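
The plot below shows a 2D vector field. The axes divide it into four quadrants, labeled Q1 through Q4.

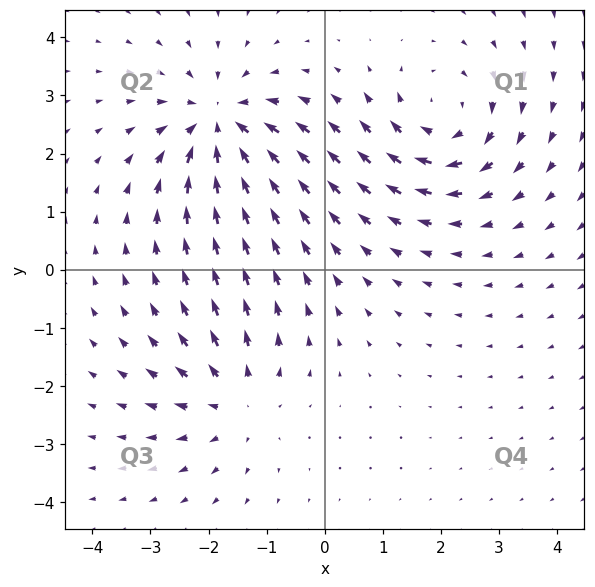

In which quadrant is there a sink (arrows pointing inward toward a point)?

Q2

The sink sits at approximately (-1.8, 2.5), which lies in quadrant Q2. The divergence there is about -5, negative as expected for a sink.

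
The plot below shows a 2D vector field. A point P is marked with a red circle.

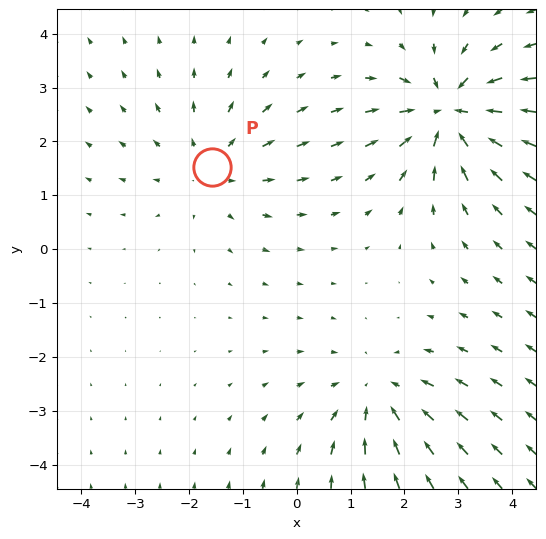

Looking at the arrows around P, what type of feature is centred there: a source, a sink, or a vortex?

At P (-1.6, 1.5) the arrows spread outward. Divergence about +3, curl ≈0 — positive divergence with near-zero curl is a source.

source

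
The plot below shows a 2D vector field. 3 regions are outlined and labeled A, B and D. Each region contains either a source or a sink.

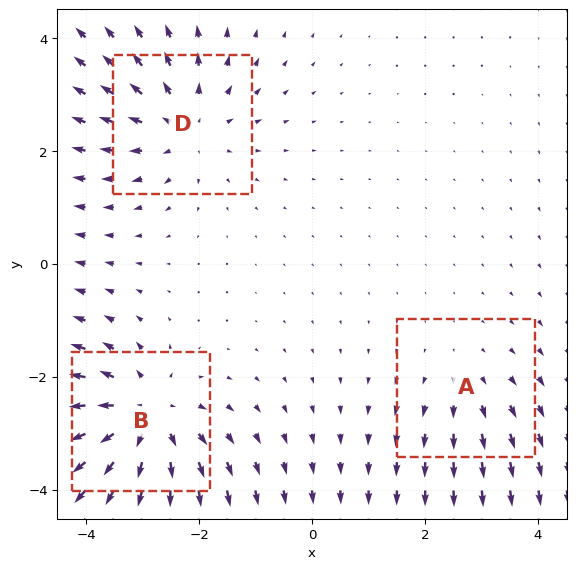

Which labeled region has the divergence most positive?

Divergence at each region's feature centre — A: about +2, B: about +5, D: about +3. Region B is most positive.

B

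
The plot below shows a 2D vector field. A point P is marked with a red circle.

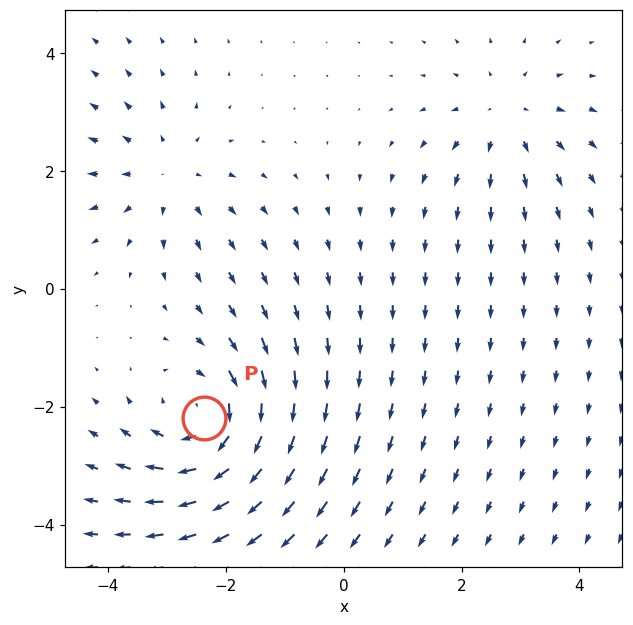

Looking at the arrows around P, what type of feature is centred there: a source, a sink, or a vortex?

At P (-2.4, -2.2) the arrows circulate clockwise. Divergence ≈0, curl about -5 — near-zero divergence with nonzero curl is a vortex.

vortex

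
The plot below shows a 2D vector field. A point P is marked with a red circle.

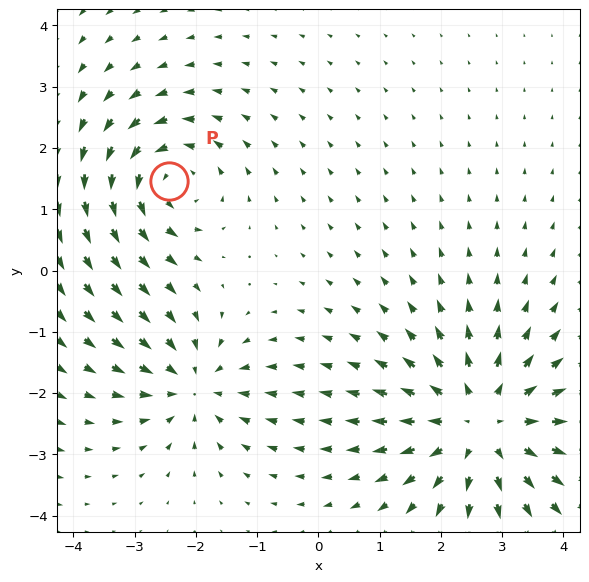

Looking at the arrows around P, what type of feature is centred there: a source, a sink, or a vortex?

At P (-2.4, 1.5) the arrows circulate counterclockwise. Divergence ≈0, curl about +4 — near-zero divergence with nonzero curl is a vortex.

vortex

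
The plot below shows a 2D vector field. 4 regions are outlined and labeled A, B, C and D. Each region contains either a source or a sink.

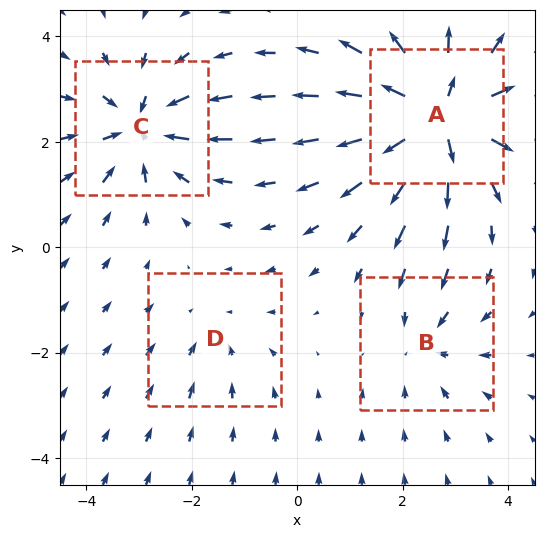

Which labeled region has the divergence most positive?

A

Divergence at each region's feature centre — A: about +8, B: about -3, C: about -6, D: about -2. Region A is most positive.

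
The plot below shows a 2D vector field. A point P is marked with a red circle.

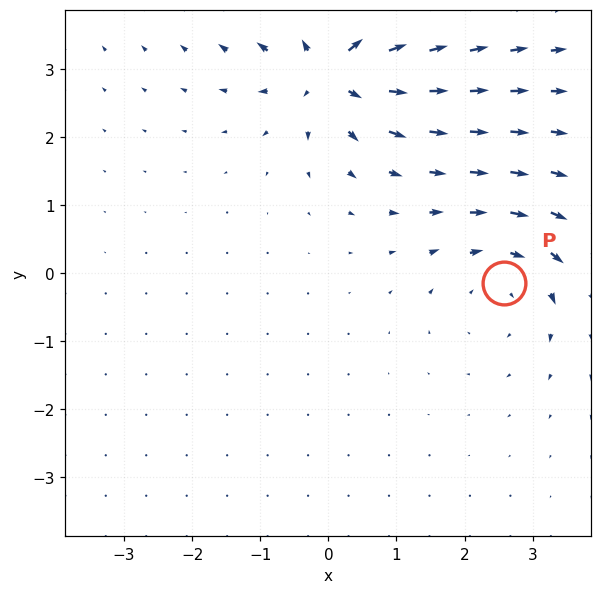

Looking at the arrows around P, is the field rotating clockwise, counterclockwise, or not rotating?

Near P at (2.6, -0.1) the arrows circulate clockwise. The curl (z-component) there is about -3; negative curl means clockwise rotation.

clockwise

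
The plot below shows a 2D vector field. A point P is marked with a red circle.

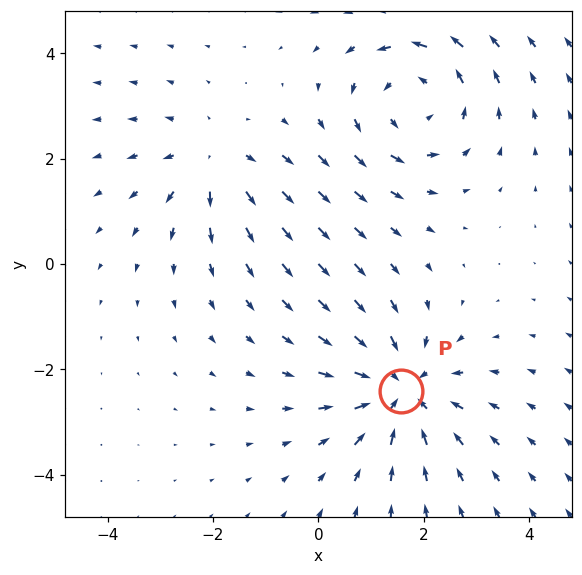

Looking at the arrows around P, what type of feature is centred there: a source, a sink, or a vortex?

At P (1.6, -2.4) the arrows converge inward. Divergence about -4, curl ≈0 — negative divergence with near-zero curl is a sink.

sink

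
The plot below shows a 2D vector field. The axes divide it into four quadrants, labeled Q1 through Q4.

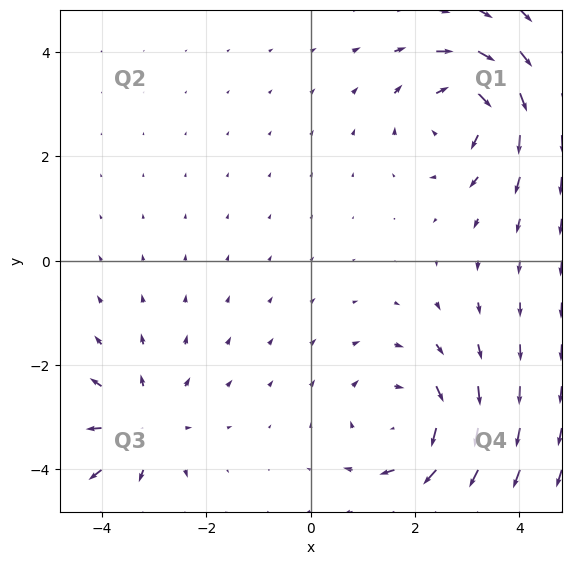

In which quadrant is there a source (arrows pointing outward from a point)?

The source sits at approximately (-3.3, -3.2), which lies in quadrant Q3. The divergence there is about +3, positive as expected for a source.

Q3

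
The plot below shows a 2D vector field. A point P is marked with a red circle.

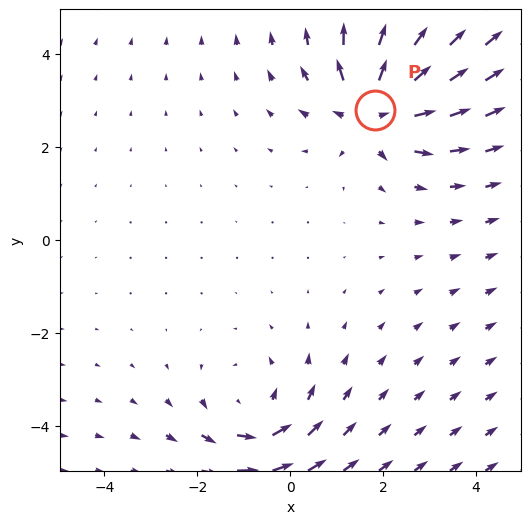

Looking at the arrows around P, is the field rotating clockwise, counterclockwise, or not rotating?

Near P at (1.8, 2.8) the arrows show no circulation. The curl there is ≈0.

not rotating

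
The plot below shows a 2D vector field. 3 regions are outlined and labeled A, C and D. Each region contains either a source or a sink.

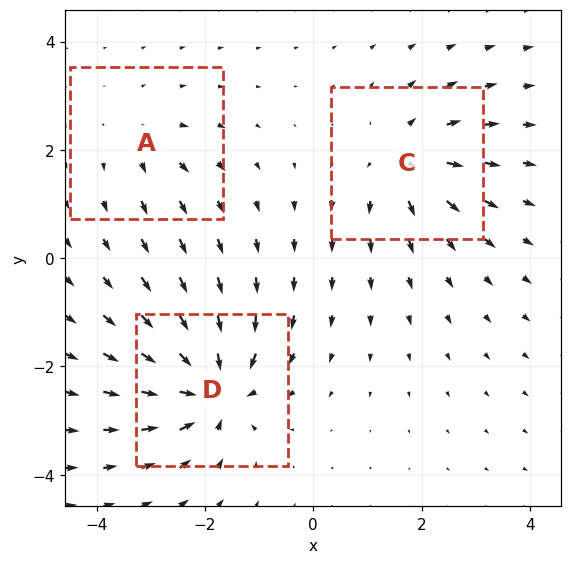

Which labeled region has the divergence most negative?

D

Divergence at each region's feature centre — A: about +2, C: about +4, D: about -6. Region D is most negative.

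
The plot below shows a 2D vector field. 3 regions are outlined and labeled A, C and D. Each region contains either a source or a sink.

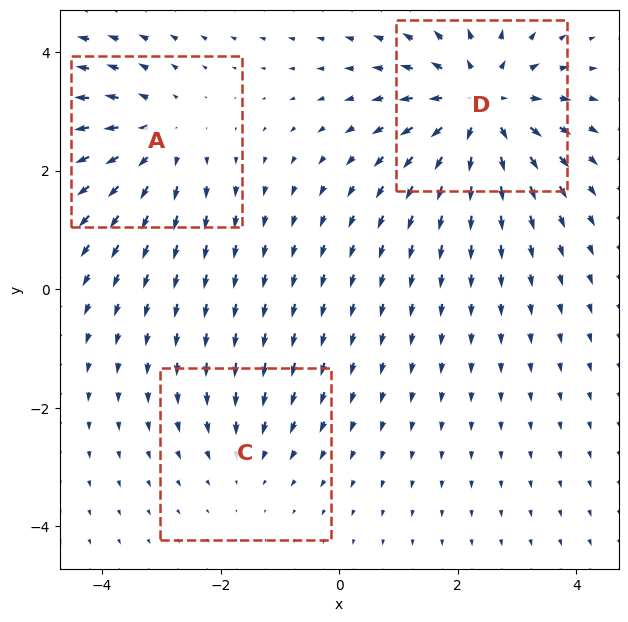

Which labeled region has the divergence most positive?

D

Divergence at each region's feature centre — A: about +3, C: about -2, D: about +5. Region D is most positive.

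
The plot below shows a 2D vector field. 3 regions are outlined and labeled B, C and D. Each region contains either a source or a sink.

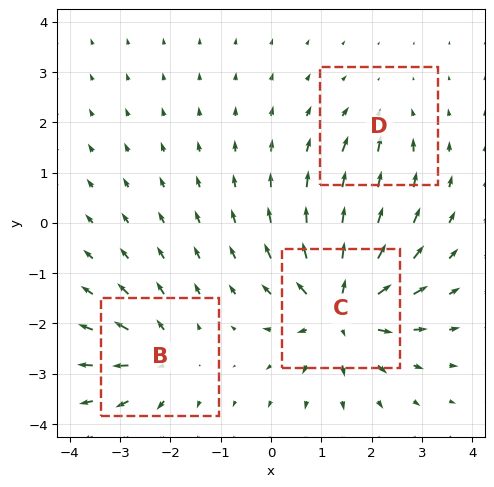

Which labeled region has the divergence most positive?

C

Divergence at each region's feature centre — B: about +4, C: about +6, D: about -2. Region C is most positive.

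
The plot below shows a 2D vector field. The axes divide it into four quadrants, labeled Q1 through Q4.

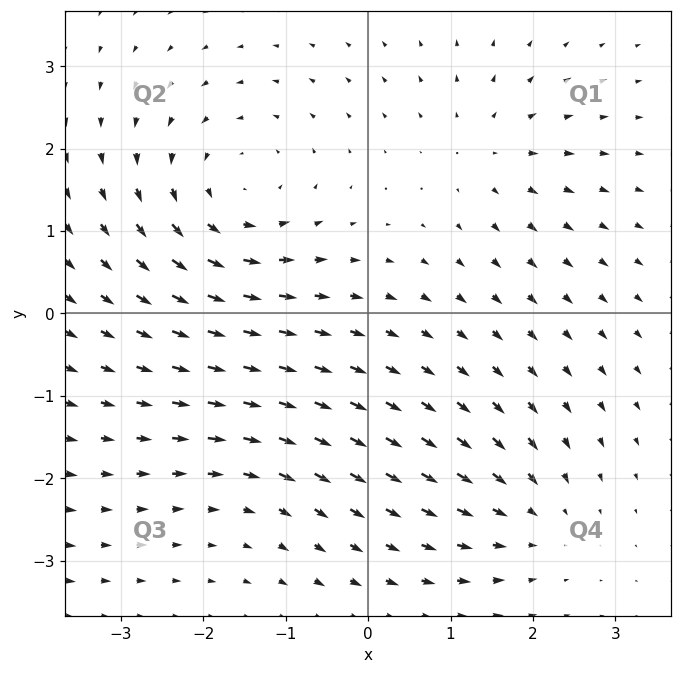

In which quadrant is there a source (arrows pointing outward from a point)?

The source sits at approximately (1.5, 2.0), which lies in quadrant Q1. The divergence there is about +3, positive as expected for a source.

Q1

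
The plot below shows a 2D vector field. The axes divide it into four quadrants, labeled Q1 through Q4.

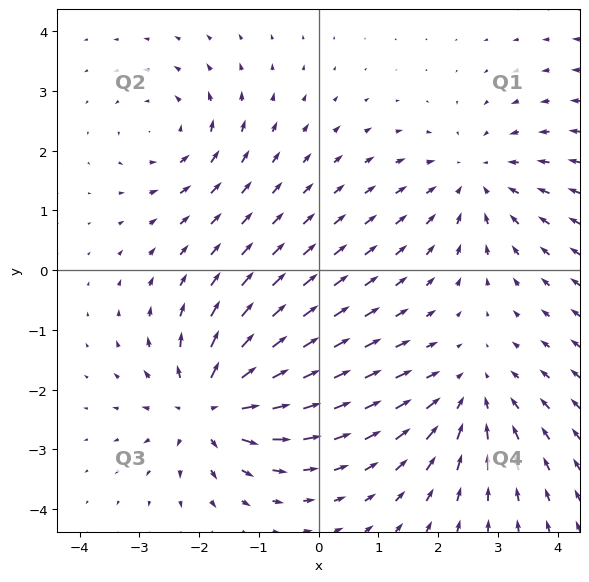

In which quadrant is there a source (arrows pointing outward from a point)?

Q3

The source sits at approximately (-1.8, -2.3), which lies in quadrant Q3. The divergence there is about +7, positive as expected for a source.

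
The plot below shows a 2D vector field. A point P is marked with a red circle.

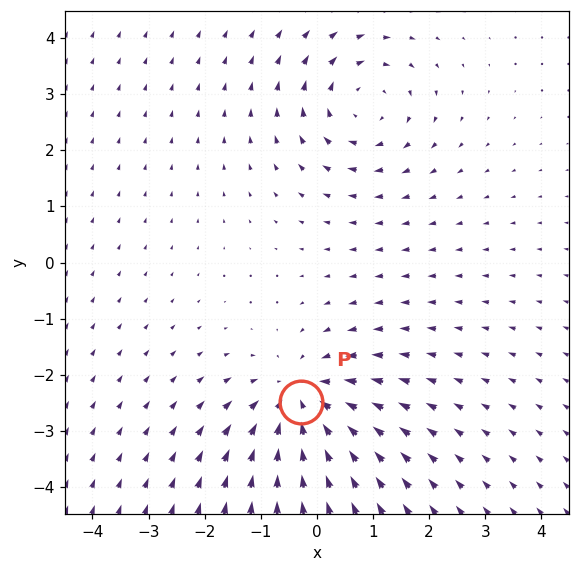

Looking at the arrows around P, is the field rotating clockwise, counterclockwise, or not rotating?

Near P at (-0.3, -2.5) the arrows show no circulation. The curl there is ≈0.

not rotating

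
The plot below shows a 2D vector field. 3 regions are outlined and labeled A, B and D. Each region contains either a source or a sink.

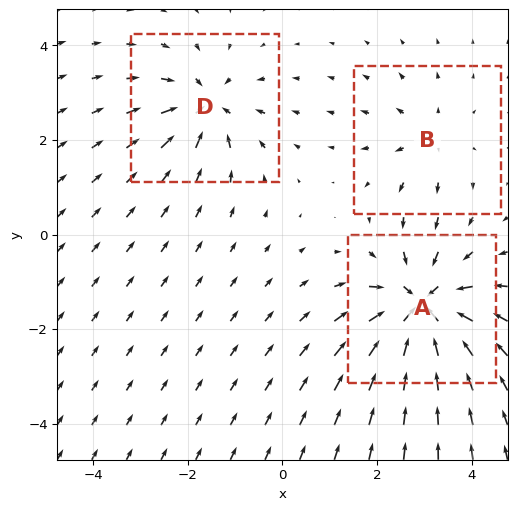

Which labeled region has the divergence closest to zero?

Divergence at each region's feature centre — A: about -6, B: about +2, D: about -4. Region B is closest to zero.

B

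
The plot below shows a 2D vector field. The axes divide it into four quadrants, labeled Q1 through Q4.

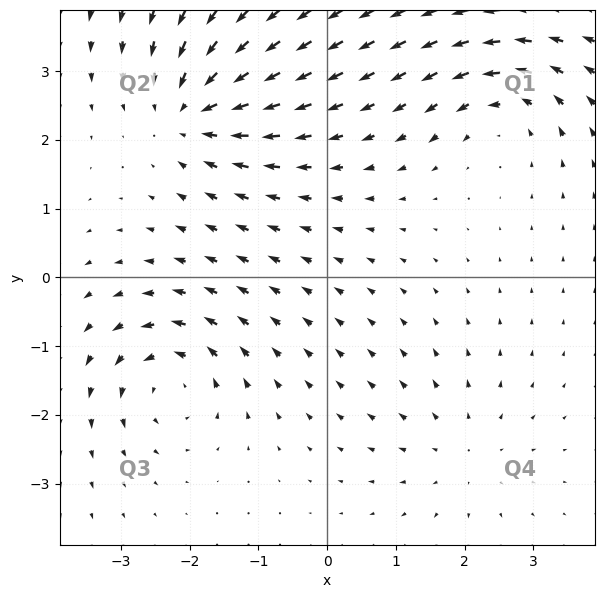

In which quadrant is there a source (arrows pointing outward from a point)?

Q4

The source sits at approximately (2.0, -2.5), which lies in quadrant Q4. The divergence there is about +2, positive as expected for a source.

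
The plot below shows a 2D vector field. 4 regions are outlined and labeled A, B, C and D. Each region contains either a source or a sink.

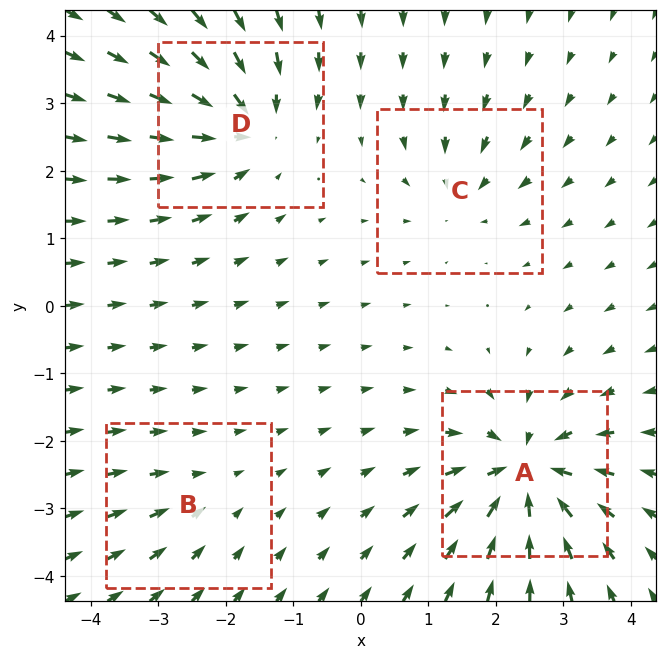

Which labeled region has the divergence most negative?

A

Divergence at each region's feature centre — A: about -8, B: about -2, C: about -4, D: about -6. Region A is most negative.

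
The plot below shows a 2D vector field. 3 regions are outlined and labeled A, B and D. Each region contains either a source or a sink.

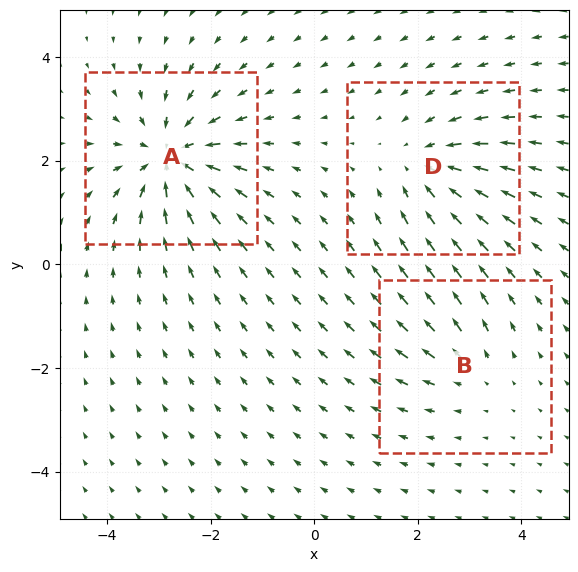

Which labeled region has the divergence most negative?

A

Divergence at each region's feature centre — A: about -5, B: about +2, D: about -3. Region A is most negative.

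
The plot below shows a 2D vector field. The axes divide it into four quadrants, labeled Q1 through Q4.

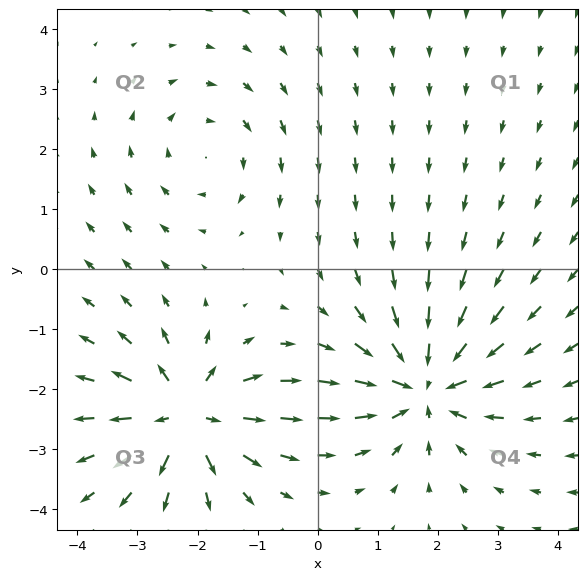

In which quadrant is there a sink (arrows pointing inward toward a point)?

Q4

The sink sits at approximately (1.8, -1.9), which lies in quadrant Q4. The divergence there is about -5, negative as expected for a sink.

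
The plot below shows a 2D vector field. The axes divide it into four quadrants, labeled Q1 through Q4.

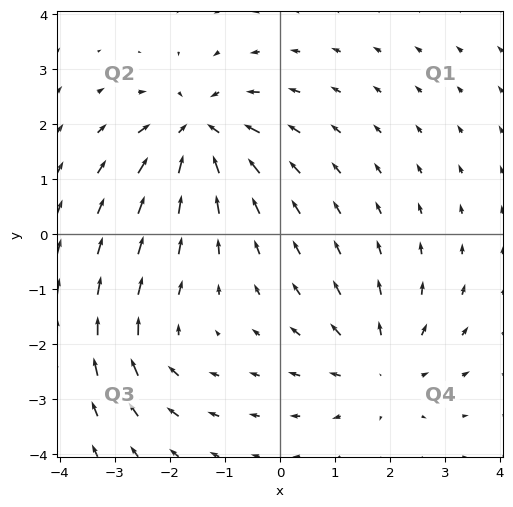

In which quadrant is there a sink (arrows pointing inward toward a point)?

The sink sits at approximately (-1.5, 1.9), which lies in quadrant Q2. The divergence there is about -5, negative as expected for a sink.

Q2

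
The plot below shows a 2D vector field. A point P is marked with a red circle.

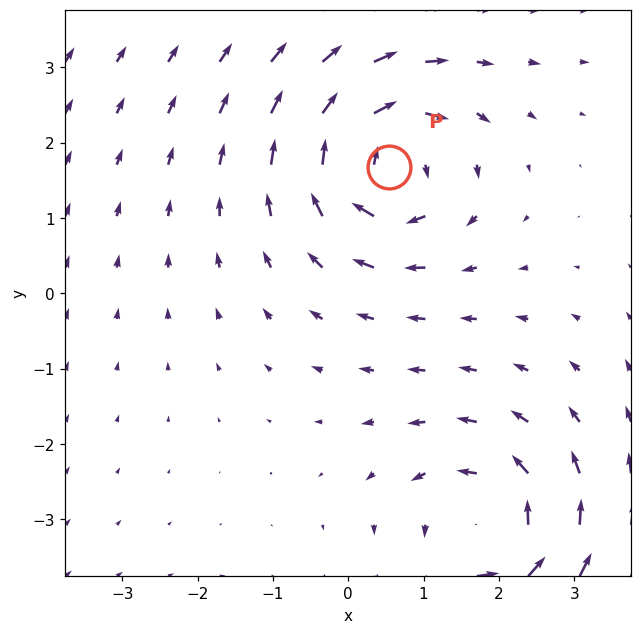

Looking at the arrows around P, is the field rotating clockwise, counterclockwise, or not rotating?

clockwise

Near P at (0.5, 1.7) the arrows circulate clockwise. The curl (z-component) there is about -5; negative curl means clockwise rotation.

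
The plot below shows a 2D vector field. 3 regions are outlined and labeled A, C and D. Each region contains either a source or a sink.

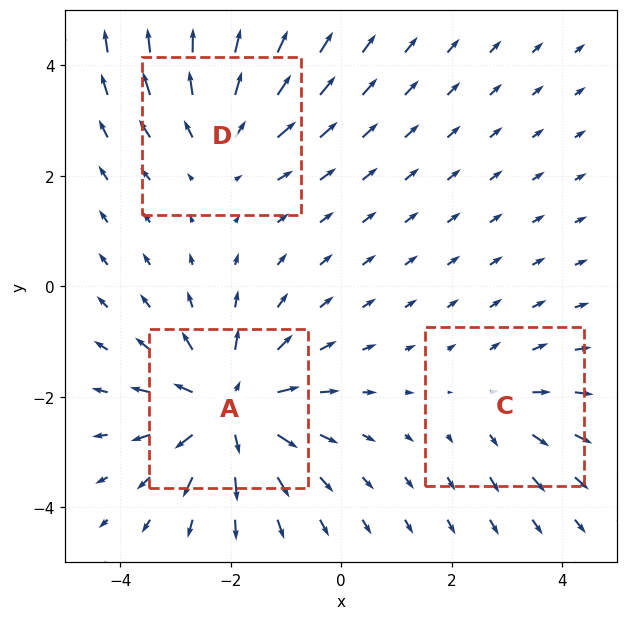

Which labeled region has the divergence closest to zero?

Divergence at each region's feature centre — A: about +5, C: about +2, D: about +3. Region C is closest to zero.

C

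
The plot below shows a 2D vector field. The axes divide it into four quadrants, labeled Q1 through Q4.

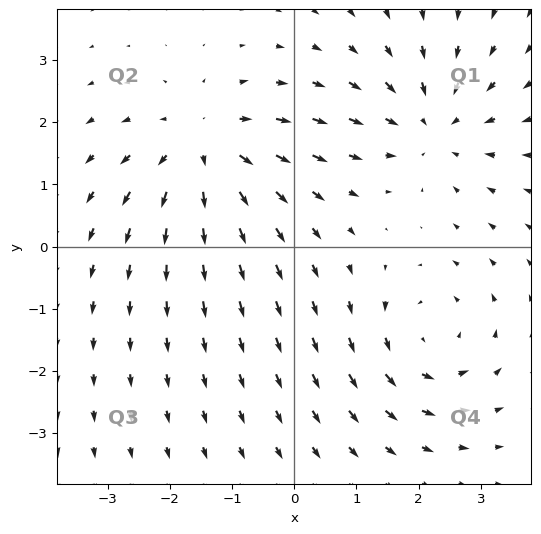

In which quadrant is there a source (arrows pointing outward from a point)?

Q2

The source sits at approximately (-1.4, 1.6), which lies in quadrant Q2. The divergence there is about +5, positive as expected for a source.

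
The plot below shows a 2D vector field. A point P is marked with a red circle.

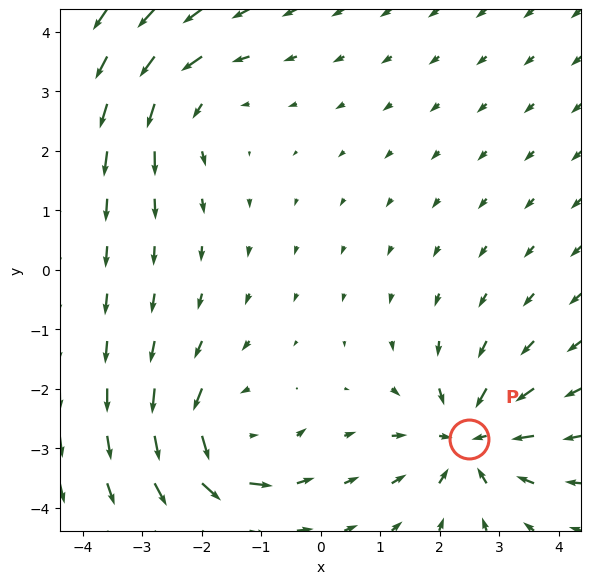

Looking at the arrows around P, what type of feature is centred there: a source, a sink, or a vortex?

sink

At P (2.5, -2.8) the arrows converge inward. Divergence about -5, curl ≈0 — negative divergence with near-zero curl is a sink.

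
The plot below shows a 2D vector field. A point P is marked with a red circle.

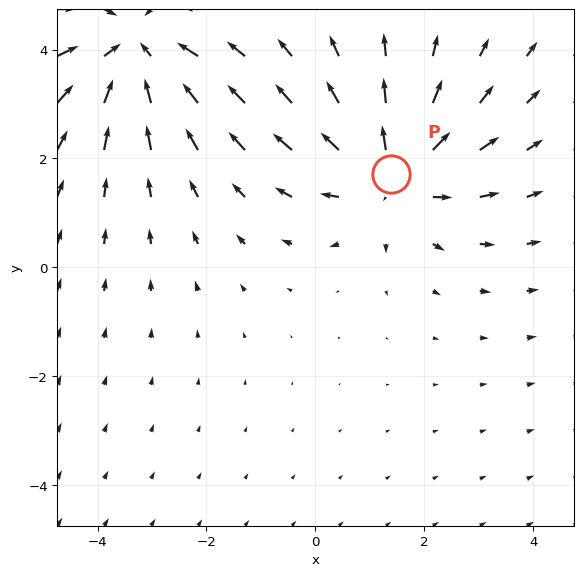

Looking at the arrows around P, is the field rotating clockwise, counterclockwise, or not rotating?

not rotating

Near P at (1.4, 1.7) the arrows show no circulation. The curl there is ≈0.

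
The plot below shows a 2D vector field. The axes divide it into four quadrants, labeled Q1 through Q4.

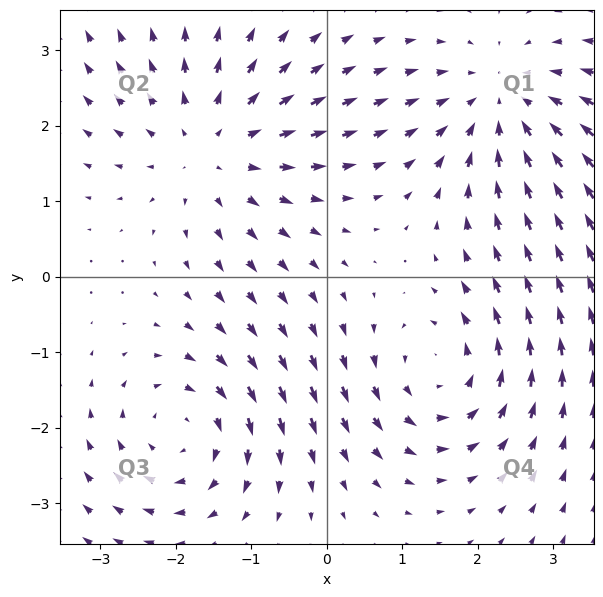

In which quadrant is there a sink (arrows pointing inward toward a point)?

The sink sits at approximately (2.3, 2.3), which lies in quadrant Q1. The divergence there is about -2, negative as expected for a sink.

Q1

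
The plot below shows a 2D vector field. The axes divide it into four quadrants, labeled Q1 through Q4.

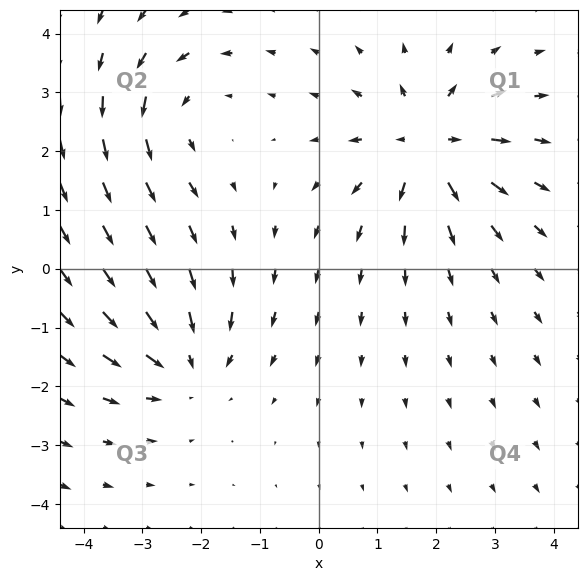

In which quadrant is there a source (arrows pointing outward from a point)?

The source sits at approximately (1.9, 2.1), which lies in quadrant Q1. The divergence there is about +5, positive as expected for a source.

Q1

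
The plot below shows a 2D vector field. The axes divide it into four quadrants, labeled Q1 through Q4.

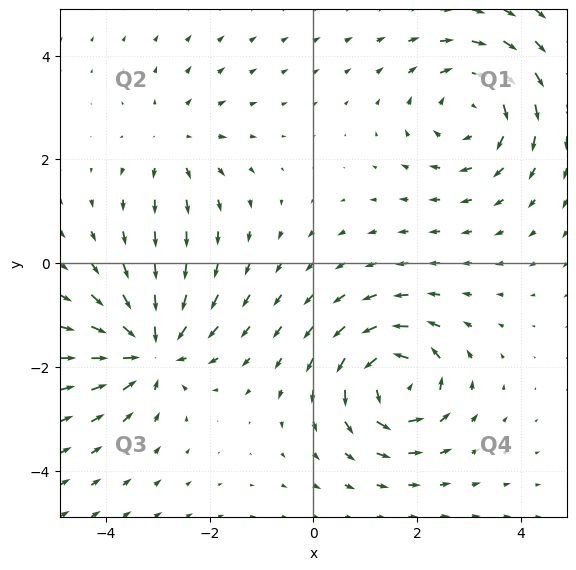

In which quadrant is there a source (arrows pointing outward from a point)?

Q2

The source sits at approximately (-2.7, 2.3), which lies in quadrant Q2. The divergence there is about +3, positive as expected for a source.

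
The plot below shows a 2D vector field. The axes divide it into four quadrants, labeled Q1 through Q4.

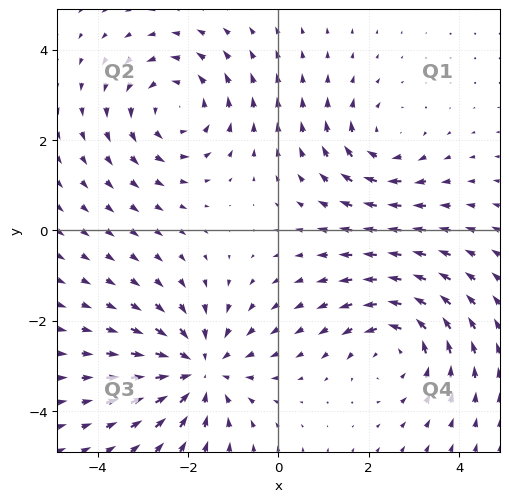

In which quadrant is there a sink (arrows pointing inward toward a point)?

Q3

The sink sits at approximately (-1.7, -3.1), which lies in quadrant Q3. The divergence there is about -4, negative as expected for a sink.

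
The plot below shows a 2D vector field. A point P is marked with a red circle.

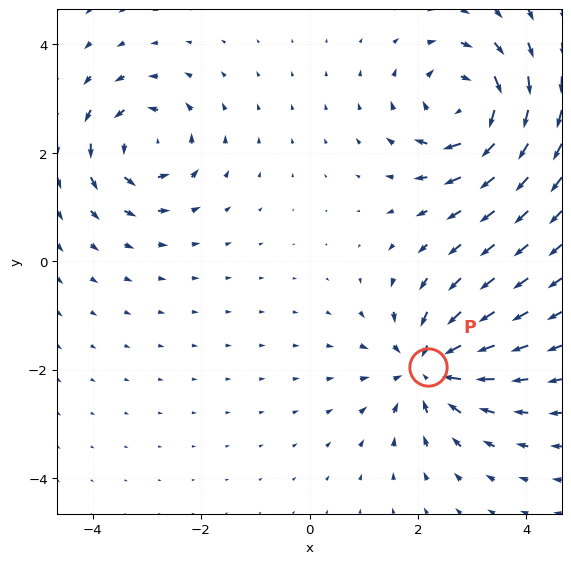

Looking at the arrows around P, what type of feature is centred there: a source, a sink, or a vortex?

sink

At P (2.2, -2.0) the arrows converge inward. Divergence about -6, curl ≈0 — negative divergence with near-zero curl is a sink.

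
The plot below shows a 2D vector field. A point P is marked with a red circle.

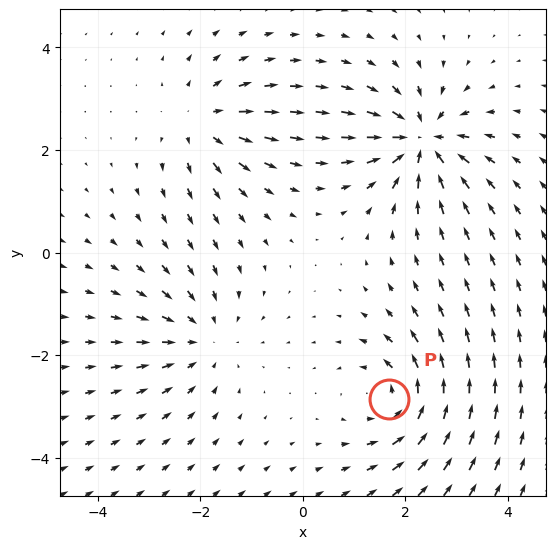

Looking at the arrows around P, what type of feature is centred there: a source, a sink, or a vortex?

vortex

At P (1.7, -2.9) the arrows circulate counterclockwise. Divergence ≈0, curl about +4 — near-zero divergence with nonzero curl is a vortex.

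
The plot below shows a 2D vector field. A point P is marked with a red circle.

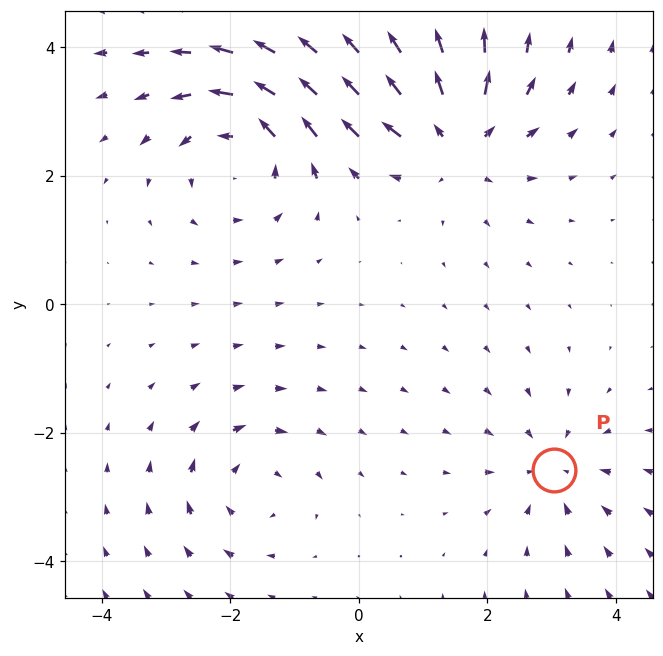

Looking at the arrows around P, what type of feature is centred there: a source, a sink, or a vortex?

sink

At P (3.0, -2.6) the arrows converge inward. Divergence about -3, curl ≈0 — negative divergence with near-zero curl is a sink.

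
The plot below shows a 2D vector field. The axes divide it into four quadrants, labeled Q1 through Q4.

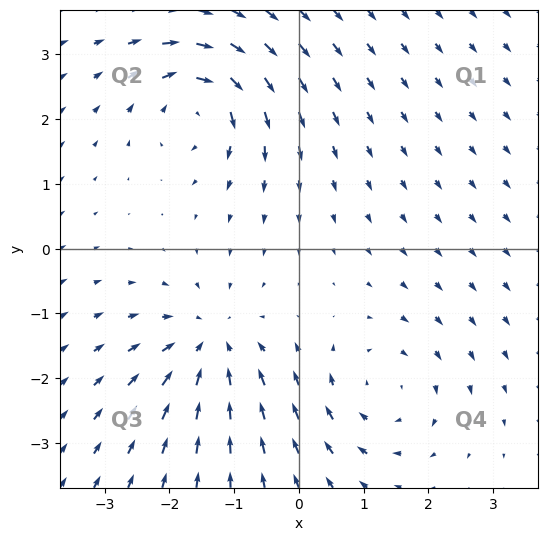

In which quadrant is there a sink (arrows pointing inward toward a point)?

The sink sits at approximately (-1.4, -1.5), which lies in quadrant Q3. The divergence there is about -3, negative as expected for a sink.

Q3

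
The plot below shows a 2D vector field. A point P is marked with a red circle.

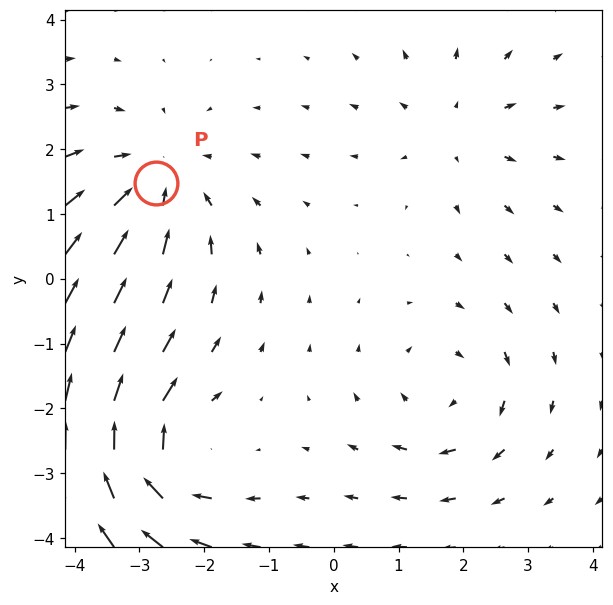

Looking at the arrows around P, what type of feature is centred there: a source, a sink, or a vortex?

sink

At P (-2.7, 1.5) the arrows converge inward. Divergence about -4, curl ≈0 — negative divergence with near-zero curl is a sink.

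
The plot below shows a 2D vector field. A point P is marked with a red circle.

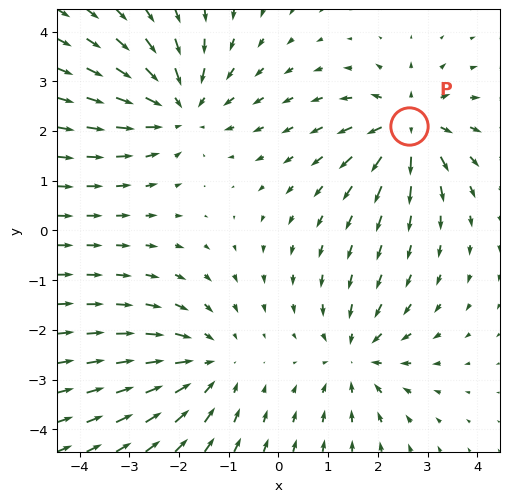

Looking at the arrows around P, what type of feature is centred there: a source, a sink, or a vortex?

source

At P (2.6, 2.1) the arrows spread outward. Divergence about +5, curl ≈0 — positive divergence with near-zero curl is a source.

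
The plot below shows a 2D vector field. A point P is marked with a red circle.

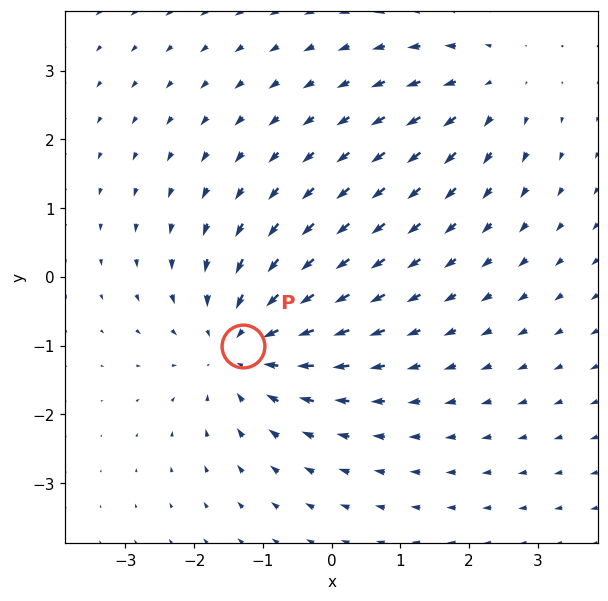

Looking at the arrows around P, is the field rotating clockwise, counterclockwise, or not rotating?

Near P at (-1.3, -1.0) the arrows show no circulation. The curl there is ≈0.

not rotating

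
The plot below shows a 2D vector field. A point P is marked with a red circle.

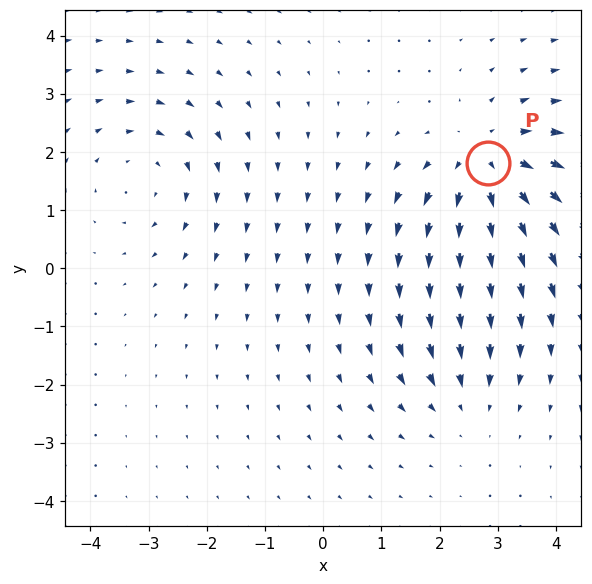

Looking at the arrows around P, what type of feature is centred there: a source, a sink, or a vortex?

At P (2.8, 1.8) the arrows spread outward. Divergence about +5, curl ≈0 — positive divergence with near-zero curl is a source.

source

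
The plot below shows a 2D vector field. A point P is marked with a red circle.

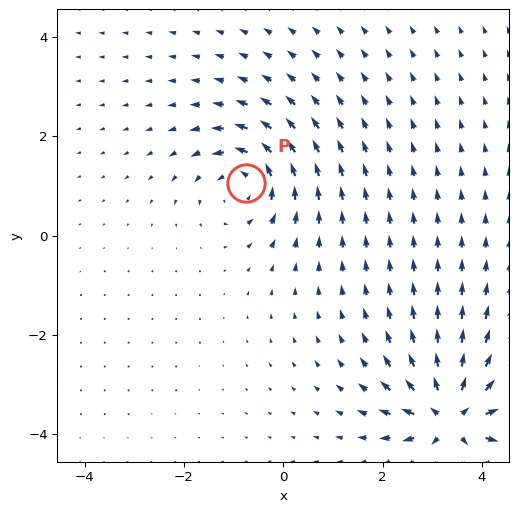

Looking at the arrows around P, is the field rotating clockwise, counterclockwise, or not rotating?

counterclockwise

Near P at (-0.7, 1.1) the arrows circulate counterclockwise. The curl (z-component) there is about +5; positive curl means counterclockwise rotation.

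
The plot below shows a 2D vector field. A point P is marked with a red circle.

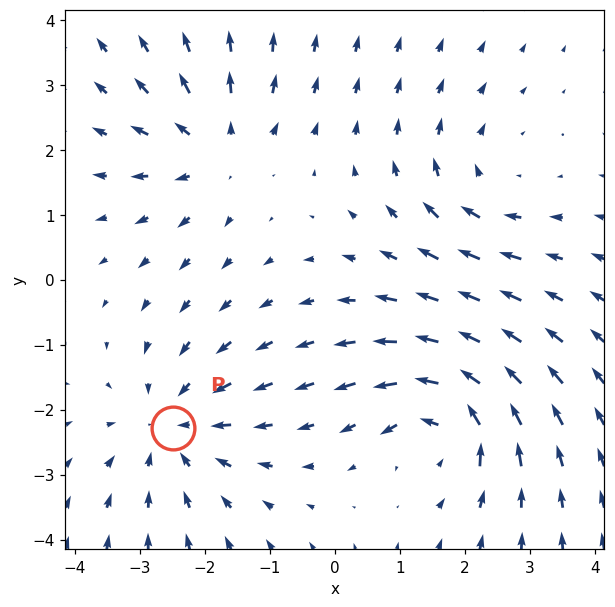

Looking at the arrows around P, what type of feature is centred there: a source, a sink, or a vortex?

At P (-2.5, -2.3) the arrows converge inward. Divergence about -3, curl ≈0 — negative divergence with near-zero curl is a sink.

sink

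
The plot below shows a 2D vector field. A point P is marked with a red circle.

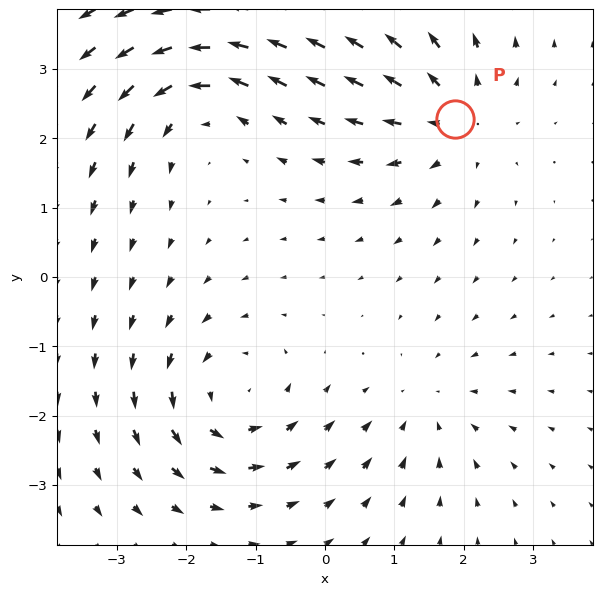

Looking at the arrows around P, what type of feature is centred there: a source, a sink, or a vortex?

source

At P (1.9, 2.3) the arrows spread outward. Divergence about +4, curl ≈0 — positive divergence with near-zero curl is a source.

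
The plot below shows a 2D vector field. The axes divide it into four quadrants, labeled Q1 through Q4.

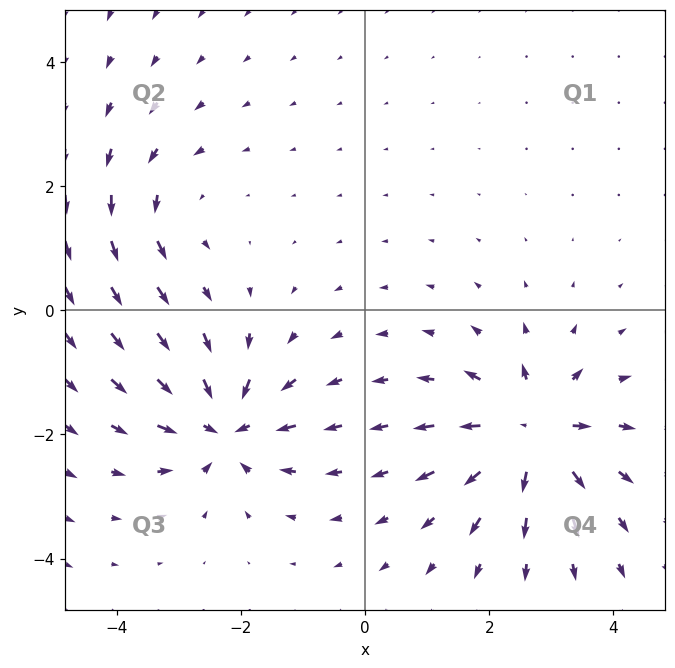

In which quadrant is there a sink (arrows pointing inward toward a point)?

Q3

The sink sits at approximately (-2.3, -1.9), which lies in quadrant Q3. The divergence there is about -6, negative as expected for a sink.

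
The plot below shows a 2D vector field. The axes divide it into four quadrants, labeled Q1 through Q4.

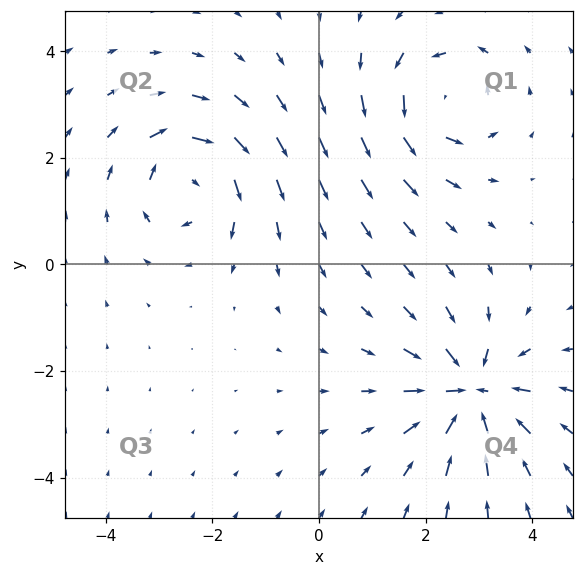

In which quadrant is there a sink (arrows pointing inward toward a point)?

The sink sits at approximately (2.9, -2.4), which lies in quadrant Q4. The divergence there is about -4, negative as expected for a sink.

Q4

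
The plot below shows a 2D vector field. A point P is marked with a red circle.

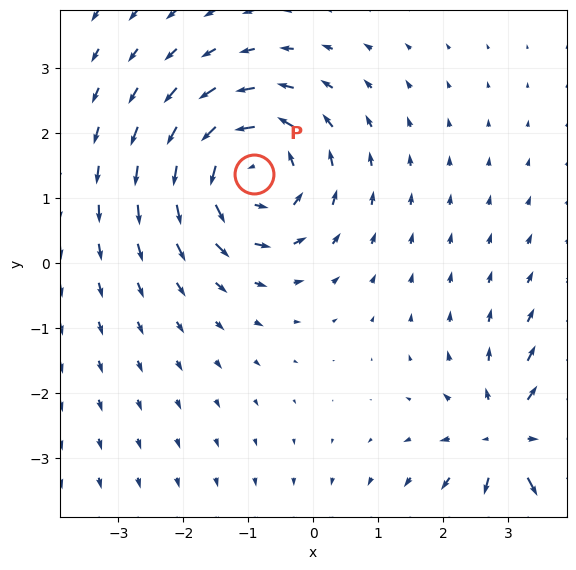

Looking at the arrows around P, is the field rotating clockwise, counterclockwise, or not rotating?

counterclockwise

Near P at (-0.9, 1.4) the arrows circulate counterclockwise. The curl (z-component) there is about +4; positive curl means counterclockwise rotation.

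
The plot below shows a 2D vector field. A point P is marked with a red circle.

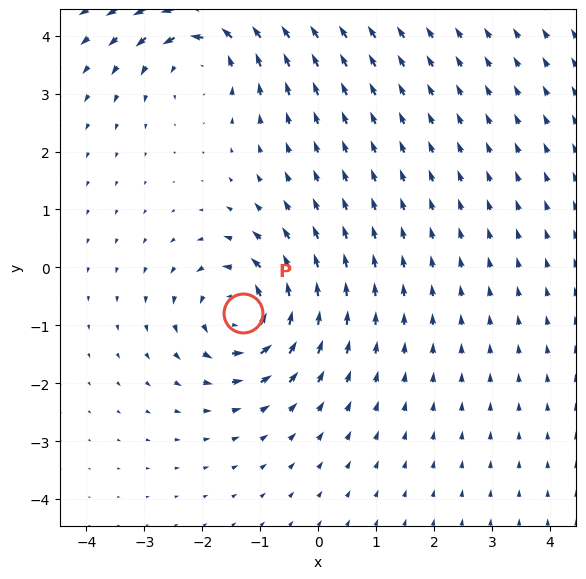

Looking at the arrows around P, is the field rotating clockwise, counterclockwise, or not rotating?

Near P at (-1.3, -0.8) the arrows circulate counterclockwise. The curl (z-component) there is about +4; positive curl means counterclockwise rotation.

counterclockwise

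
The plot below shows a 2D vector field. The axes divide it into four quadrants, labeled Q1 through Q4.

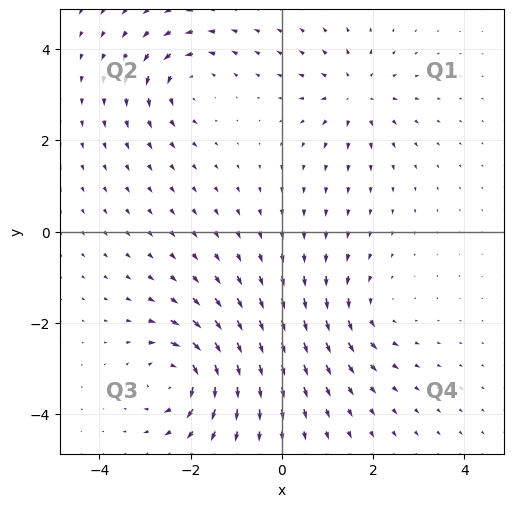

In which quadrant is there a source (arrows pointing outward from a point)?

The source sits at approximately (1.6, 3.0), which lies in quadrant Q1. The divergence there is about +4, positive as expected for a source.

Q1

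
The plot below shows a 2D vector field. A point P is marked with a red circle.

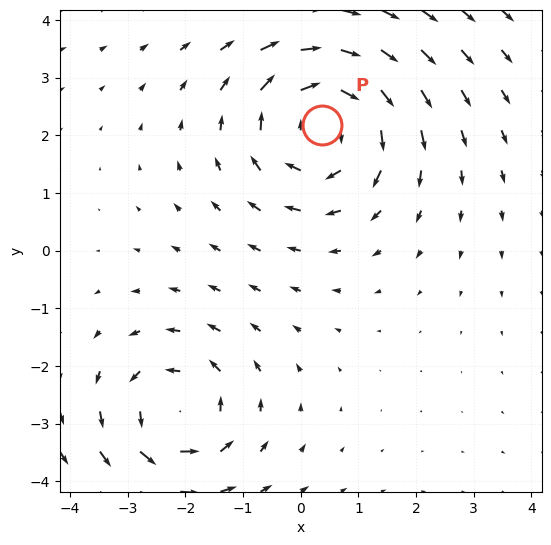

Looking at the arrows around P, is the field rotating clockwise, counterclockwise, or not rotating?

clockwise

Near P at (0.4, 2.2) the arrows circulate clockwise. The curl (z-component) there is about -3; negative curl means clockwise rotation.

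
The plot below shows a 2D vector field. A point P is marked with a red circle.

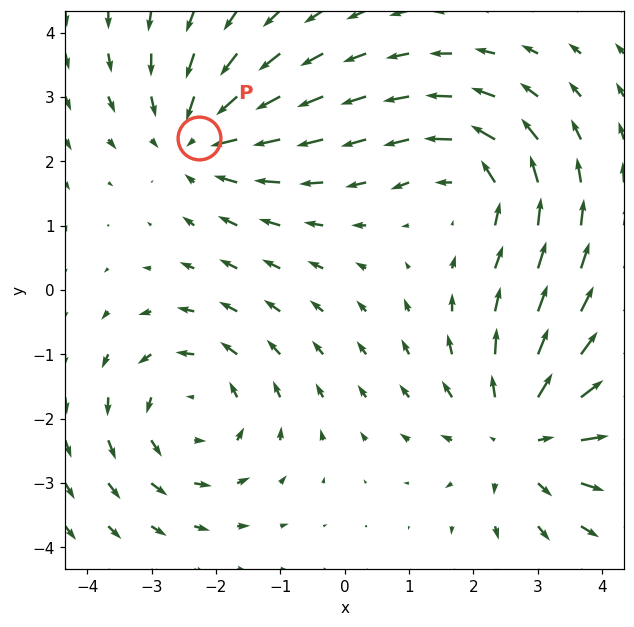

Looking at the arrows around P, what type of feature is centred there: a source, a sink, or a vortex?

sink

At P (-2.3, 2.4) the arrows converge inward. Divergence about -3, curl ≈0 — negative divergence with near-zero curl is a sink.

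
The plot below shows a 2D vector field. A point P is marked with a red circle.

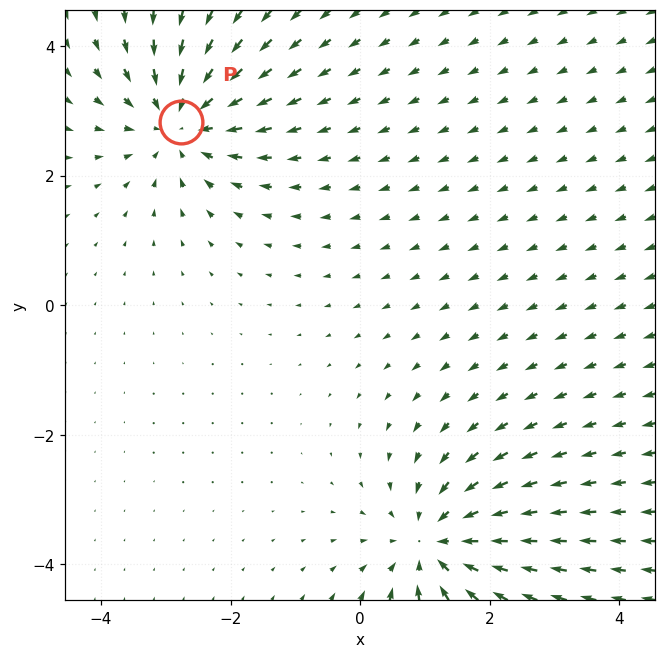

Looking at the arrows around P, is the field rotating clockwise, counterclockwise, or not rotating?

Near P at (-2.8, 2.8) the arrows show no circulation. The curl there is ≈0.

not rotating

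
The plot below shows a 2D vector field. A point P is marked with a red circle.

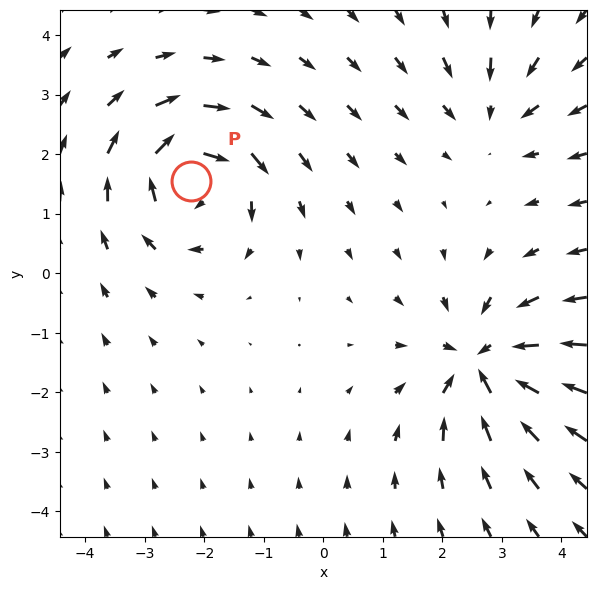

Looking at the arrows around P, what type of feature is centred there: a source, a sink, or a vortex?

vortex

At P (-2.2, 1.5) the arrows circulate clockwise. Divergence ≈0, curl about -6 — near-zero divergence with nonzero curl is a vortex.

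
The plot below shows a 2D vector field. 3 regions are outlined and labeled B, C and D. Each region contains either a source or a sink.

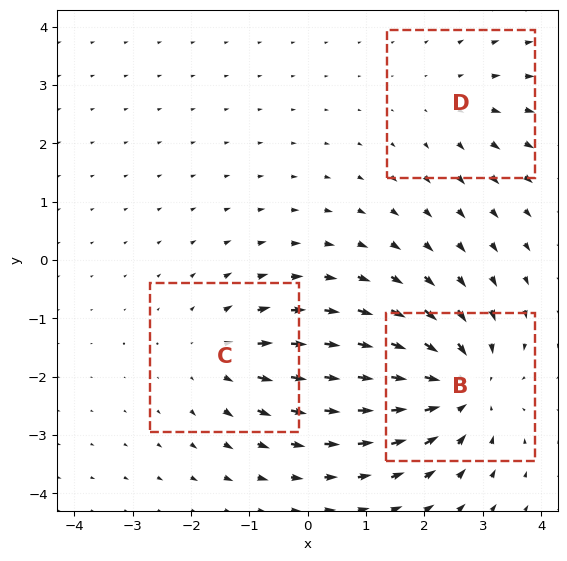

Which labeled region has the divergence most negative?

Divergence at each region's feature centre — B: about -5, C: about +3, D: about +2. Region B is most negative.

B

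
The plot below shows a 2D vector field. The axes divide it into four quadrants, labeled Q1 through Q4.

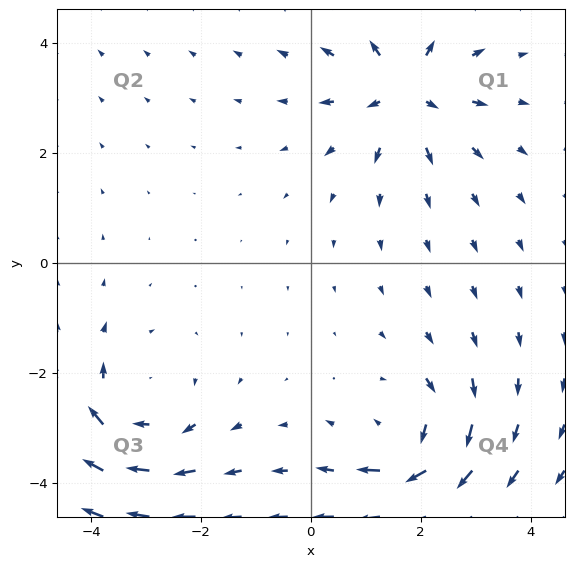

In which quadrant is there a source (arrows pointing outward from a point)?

Q1

The source sits at approximately (1.7, 3.1), which lies in quadrant Q1. The divergence there is about +5, positive as expected for a source.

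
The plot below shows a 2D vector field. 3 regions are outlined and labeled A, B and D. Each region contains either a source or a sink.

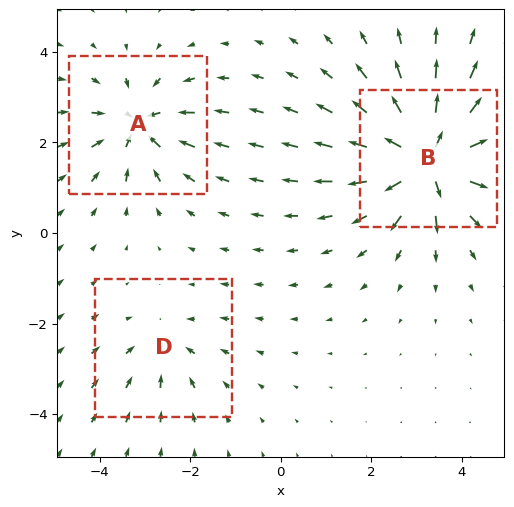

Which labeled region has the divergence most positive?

B

Divergence at each region's feature centre — A: about -4, B: about +6, D: about -2. Region B is most positive.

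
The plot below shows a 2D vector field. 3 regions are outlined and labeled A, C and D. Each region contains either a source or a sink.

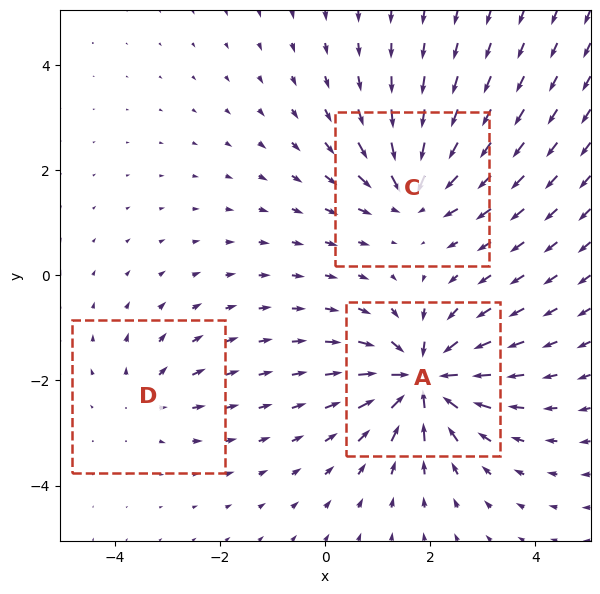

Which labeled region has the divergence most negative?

Divergence at each region's feature centre — A: about -6, C: about -4, D: about +2. Region A is most negative.

A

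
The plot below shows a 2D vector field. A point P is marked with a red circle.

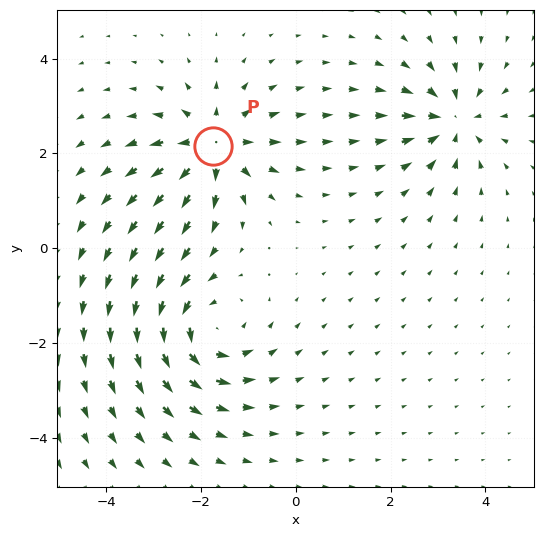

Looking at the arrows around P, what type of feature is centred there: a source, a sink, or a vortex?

source

At P (-1.7, 2.2) the arrows spread outward. Divergence about +6, curl ≈0 — positive divergence with near-zero curl is a source.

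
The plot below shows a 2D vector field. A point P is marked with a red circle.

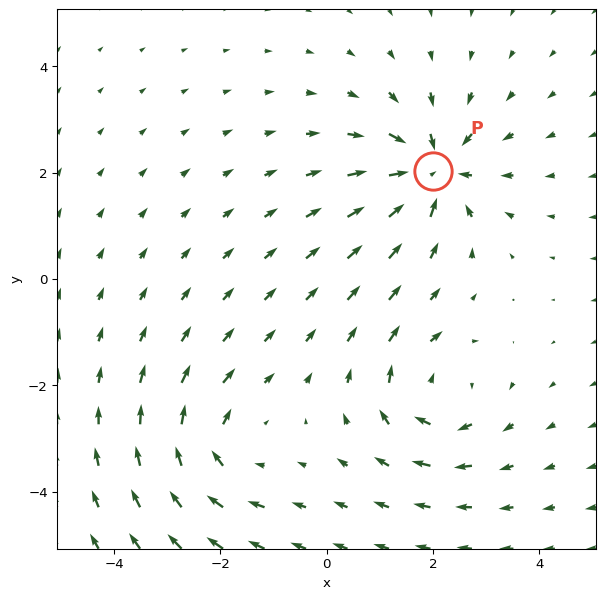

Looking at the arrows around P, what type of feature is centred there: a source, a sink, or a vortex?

At P (2.0, 2.0) the arrows converge inward. Divergence about -5, curl ≈0 — negative divergence with near-zero curl is a sink.

sink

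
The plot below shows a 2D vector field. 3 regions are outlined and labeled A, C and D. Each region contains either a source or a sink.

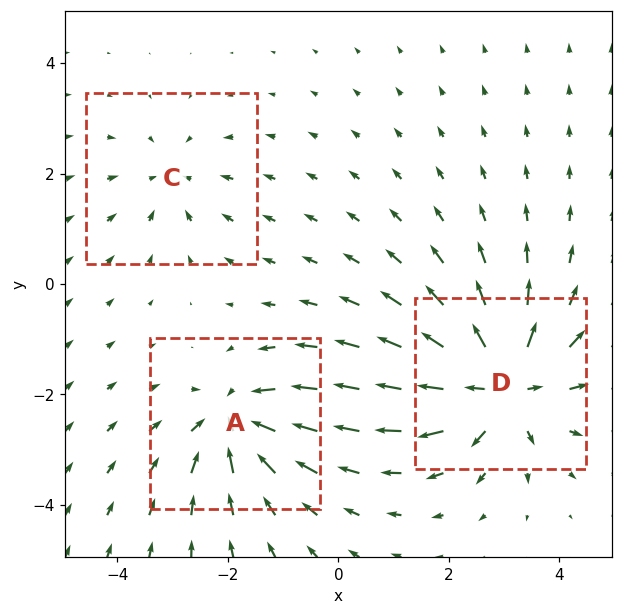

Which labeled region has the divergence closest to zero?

Divergence at each region's feature centre — A: about -4, C: about -2, D: about +5. Region C is closest to zero.

C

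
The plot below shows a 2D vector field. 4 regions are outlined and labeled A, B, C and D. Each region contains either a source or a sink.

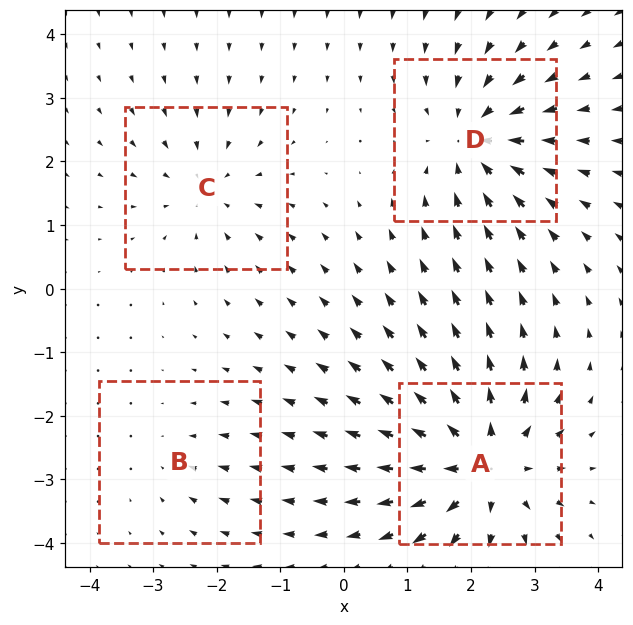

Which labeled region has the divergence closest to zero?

Divergence at each region's feature centre — A: about +7, B: about -2, C: about -3, D: about -5. Region B is closest to zero.

B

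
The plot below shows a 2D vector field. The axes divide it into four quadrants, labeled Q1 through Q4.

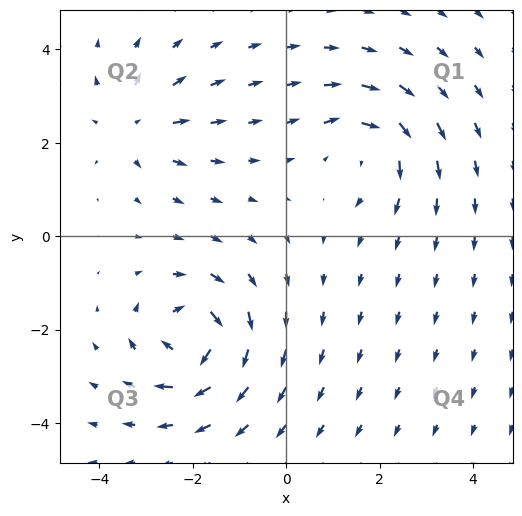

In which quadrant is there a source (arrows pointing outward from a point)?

Q2

The source sits at approximately (-3.2, 2.4), which lies in quadrant Q2. The divergence there is about +3, positive as expected for a source.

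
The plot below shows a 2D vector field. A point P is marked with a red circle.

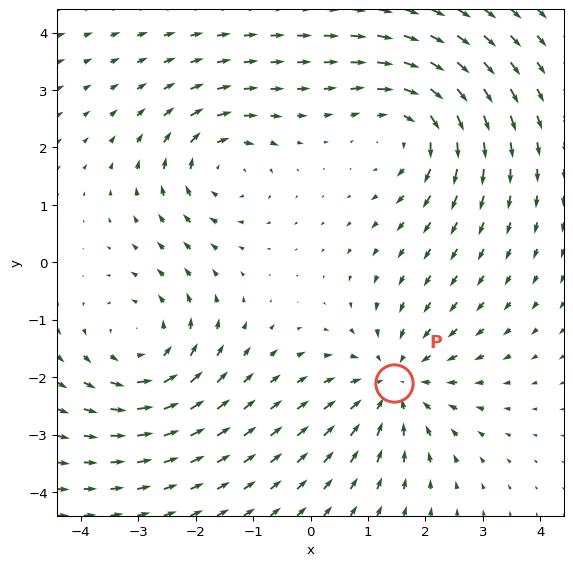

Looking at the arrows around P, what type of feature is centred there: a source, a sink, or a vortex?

At P (1.5, -2.1) the arrows converge inward. Divergence about -4, curl ≈0 — negative divergence with near-zero curl is a sink.

sink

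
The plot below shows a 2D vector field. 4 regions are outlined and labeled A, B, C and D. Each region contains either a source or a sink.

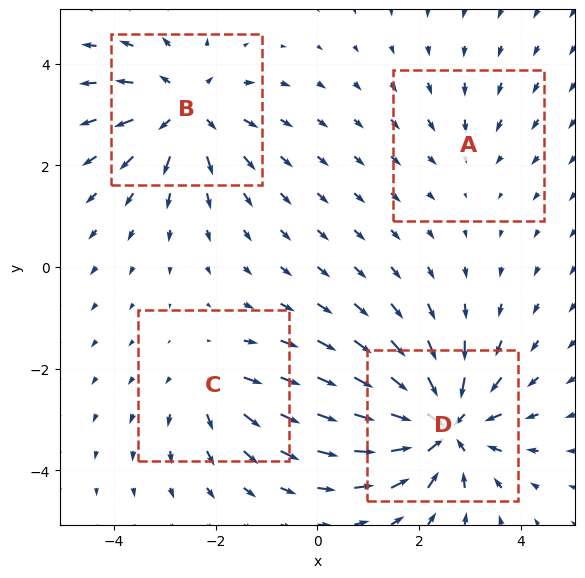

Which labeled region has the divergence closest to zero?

Divergence at each region's feature centre — A: about -2, B: about +5, C: about +4, D: about -8. Region A is closest to zero.

A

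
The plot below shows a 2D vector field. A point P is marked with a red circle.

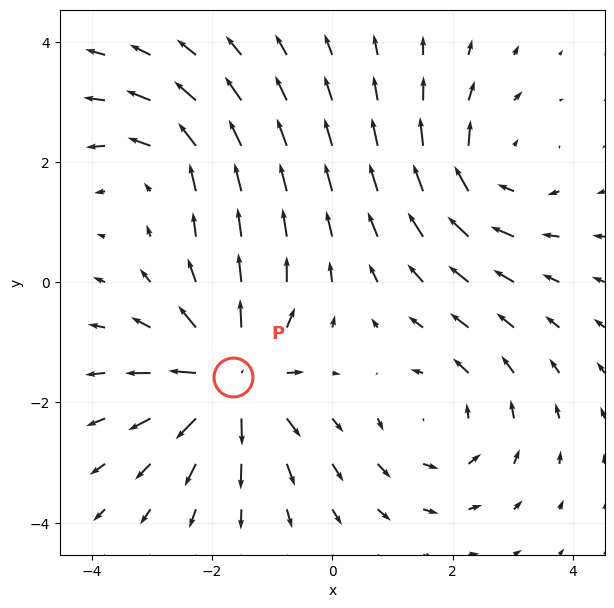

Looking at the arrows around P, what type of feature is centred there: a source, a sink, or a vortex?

At P (-1.6, -1.6) the arrows spread outward. Divergence about +6, curl ≈0 — positive divergence with near-zero curl is a source.

source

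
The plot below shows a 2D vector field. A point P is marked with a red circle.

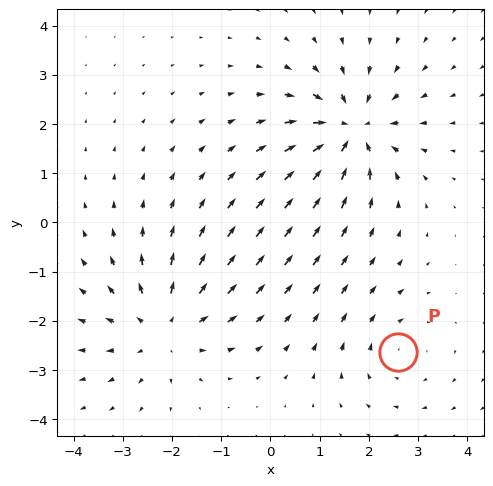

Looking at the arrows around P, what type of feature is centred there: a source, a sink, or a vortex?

vortex

At P (2.6, -2.6) the arrows circulate clockwise. Divergence ≈0, curl about -2 — near-zero divergence with nonzero curl is a vortex.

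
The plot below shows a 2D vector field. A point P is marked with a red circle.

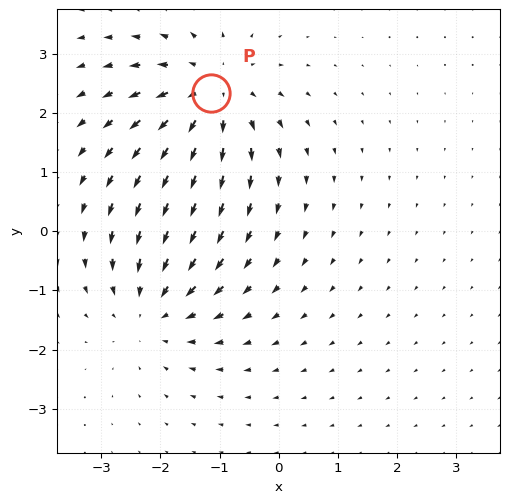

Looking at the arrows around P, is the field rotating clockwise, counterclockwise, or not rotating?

Near P at (-1.1, 2.3) the arrows show no circulation. The curl there is ≈0.

not rotating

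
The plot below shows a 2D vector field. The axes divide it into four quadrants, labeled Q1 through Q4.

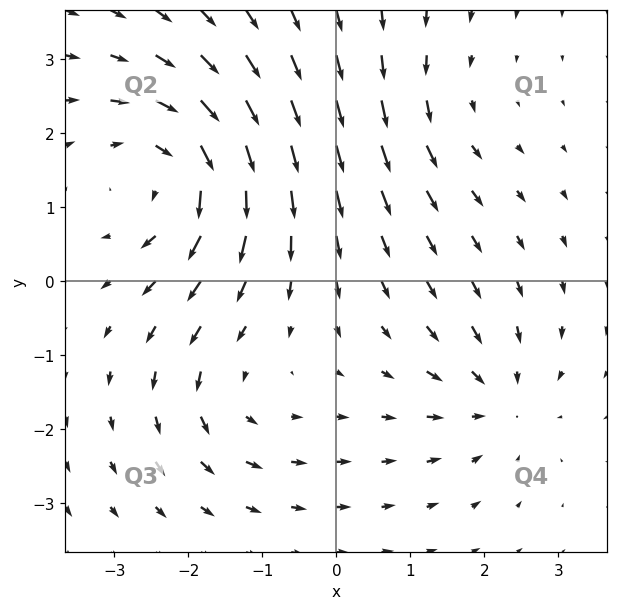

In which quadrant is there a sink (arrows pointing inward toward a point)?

The sink sits at approximately (2.2, -1.6), which lies in quadrant Q4. The divergence there is about -3, negative as expected for a sink.

Q4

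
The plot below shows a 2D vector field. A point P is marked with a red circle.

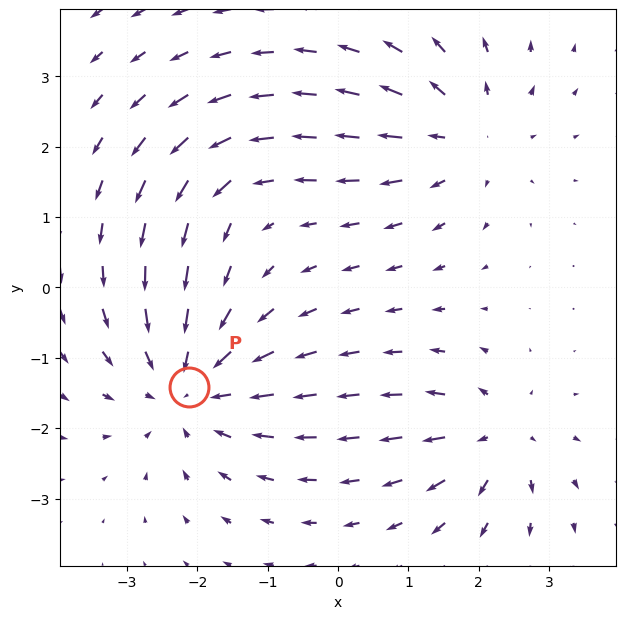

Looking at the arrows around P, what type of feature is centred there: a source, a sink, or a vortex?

sink

At P (-2.1, -1.4) the arrows converge inward. Divergence about -4, curl ≈0 — negative divergence with near-zero curl is a sink.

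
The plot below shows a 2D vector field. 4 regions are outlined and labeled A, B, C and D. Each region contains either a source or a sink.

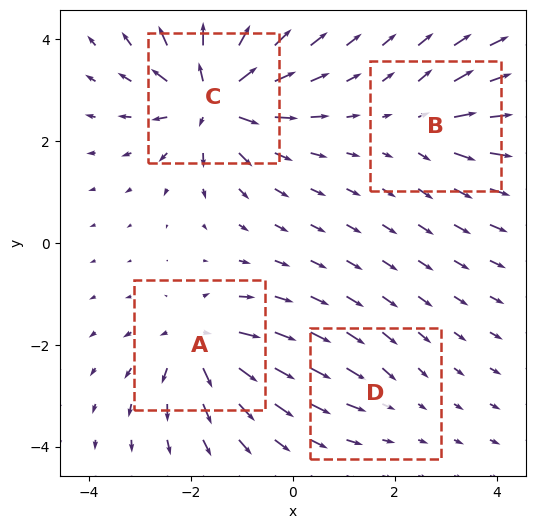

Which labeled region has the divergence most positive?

Divergence at each region's feature centre — A: about +6, B: about +4, C: about +9, D: about -2. Region C is most positive.

C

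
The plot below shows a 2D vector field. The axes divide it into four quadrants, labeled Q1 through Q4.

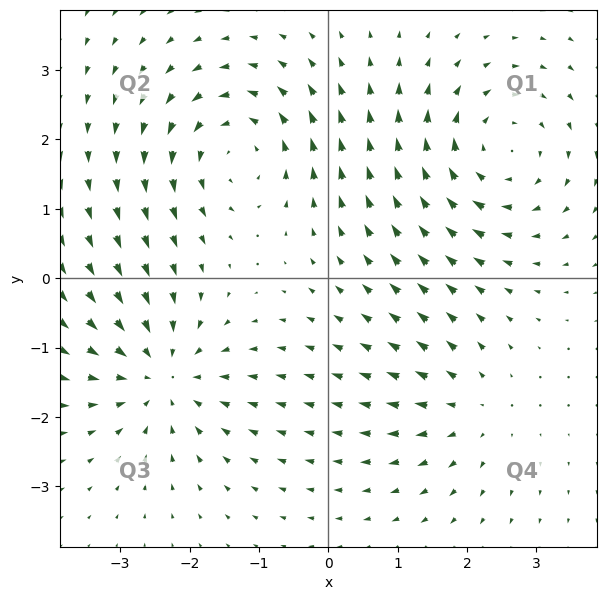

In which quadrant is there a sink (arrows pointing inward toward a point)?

Q3

The sink sits at approximately (-2.4, -1.4), which lies in quadrant Q3. The divergence there is about -4, negative as expected for a sink.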